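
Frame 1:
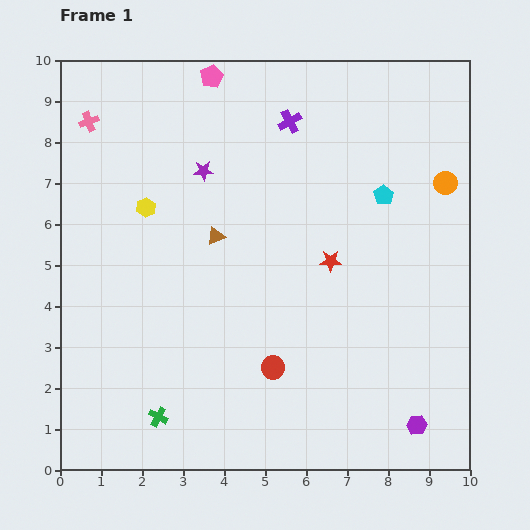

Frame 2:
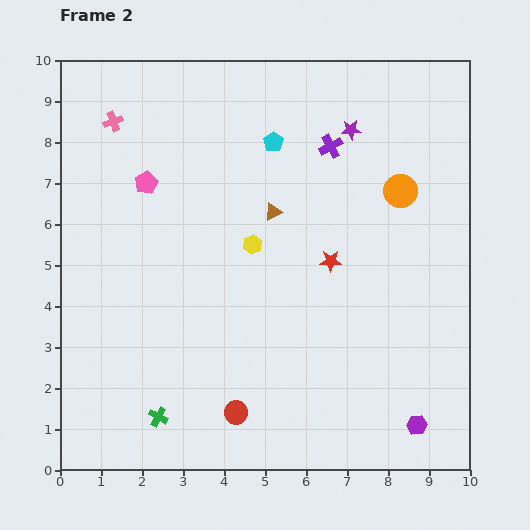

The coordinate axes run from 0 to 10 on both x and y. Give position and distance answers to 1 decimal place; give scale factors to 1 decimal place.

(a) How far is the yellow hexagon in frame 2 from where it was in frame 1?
2.8

The yellow hexagon moved from (2.1, 6.4) to (4.7, 5.5), a distance of √(2.6² + 0.9²) ≈ 2.8.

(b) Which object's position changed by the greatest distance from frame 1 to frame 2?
the purple star

(moved 3.7; next 3.1)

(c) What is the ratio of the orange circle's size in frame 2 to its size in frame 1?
1.4×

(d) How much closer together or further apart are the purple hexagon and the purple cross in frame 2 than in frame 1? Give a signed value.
-0.9

Distance in frame 1: 8.0. Distance in frame 2: 7.1.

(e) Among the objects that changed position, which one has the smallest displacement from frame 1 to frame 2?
the pink cross

(moved 0.6)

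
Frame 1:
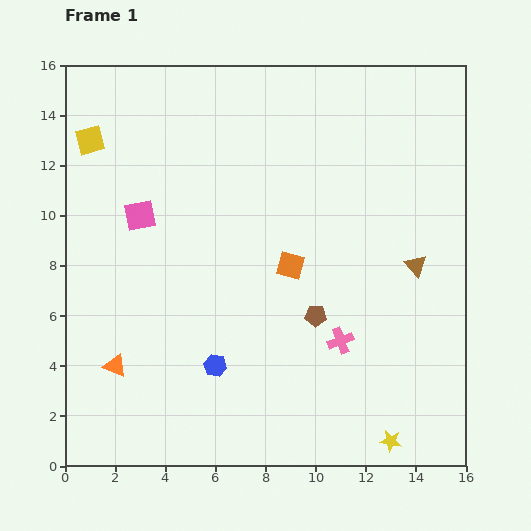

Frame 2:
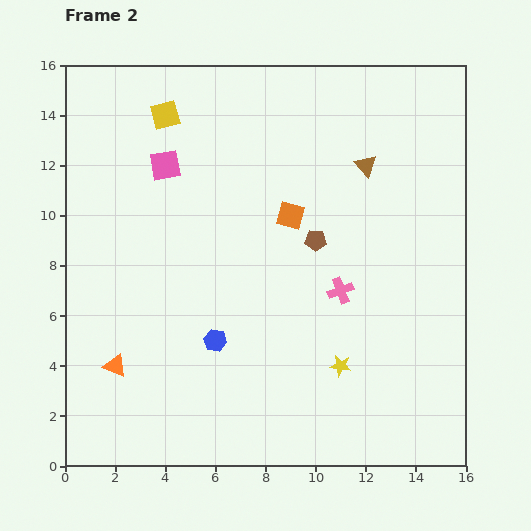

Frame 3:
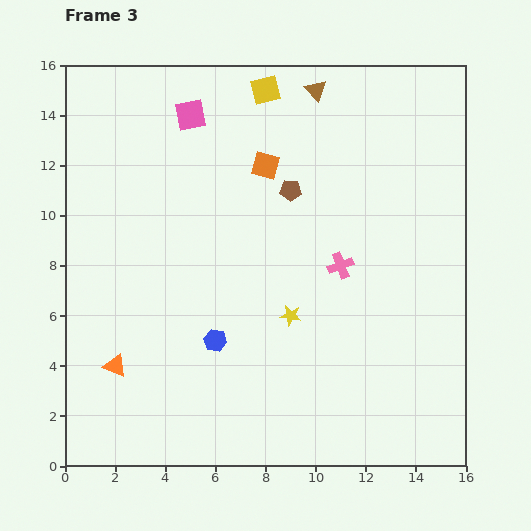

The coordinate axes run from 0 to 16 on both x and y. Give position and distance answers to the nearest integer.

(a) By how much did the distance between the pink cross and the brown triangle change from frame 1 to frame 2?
+1

Distance in frame 1: 4. Distance in frame 2: 5.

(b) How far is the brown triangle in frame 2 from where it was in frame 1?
4

The brown triangle moved from (14, 8) to (12, 12), a distance of √(2² + 4²) ≈ 4.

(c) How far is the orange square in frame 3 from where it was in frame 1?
4

The orange square moved from (9, 8) to (8, 12), a distance of √(1² + 4²) ≈ 4.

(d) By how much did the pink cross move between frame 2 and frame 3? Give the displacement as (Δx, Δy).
(0, 1)

The pink cross was at (11, 7) in frame 2 and (11, 8) in frame 3.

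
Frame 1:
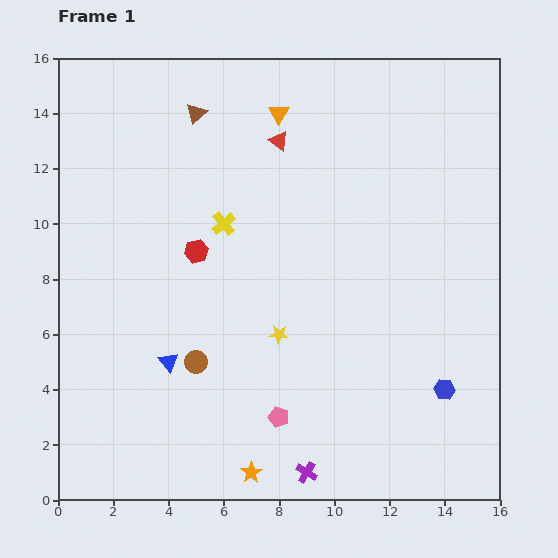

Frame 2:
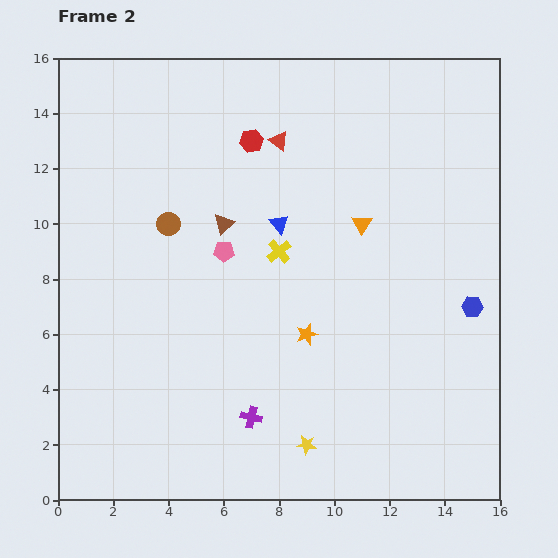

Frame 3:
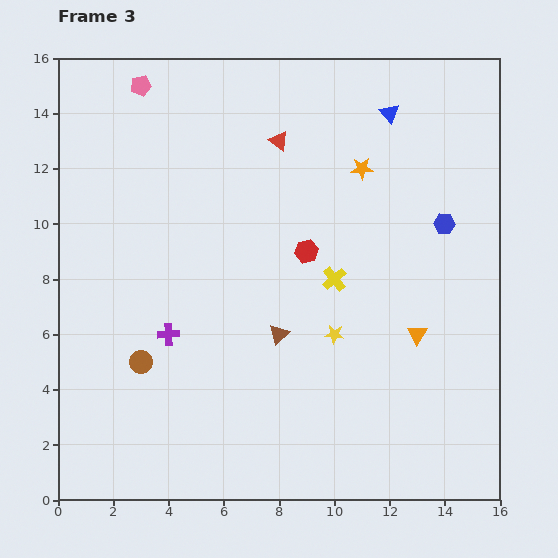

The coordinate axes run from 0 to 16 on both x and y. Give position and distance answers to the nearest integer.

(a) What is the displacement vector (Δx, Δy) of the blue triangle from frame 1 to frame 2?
(4, 5)

The blue triangle was at (4, 5) in frame 1 and (8, 10) in frame 2.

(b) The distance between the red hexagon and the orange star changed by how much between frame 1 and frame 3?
-4

Distance in frame 1: 8. Distance in frame 3: 4.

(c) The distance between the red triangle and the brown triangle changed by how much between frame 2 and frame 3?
+3

Distance in frame 2: 4. Distance in frame 3: 7.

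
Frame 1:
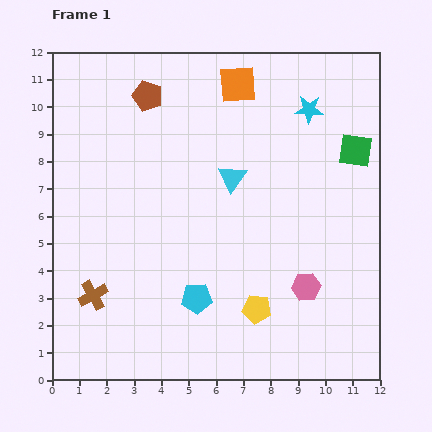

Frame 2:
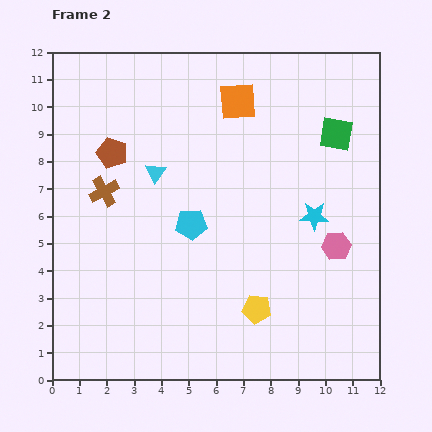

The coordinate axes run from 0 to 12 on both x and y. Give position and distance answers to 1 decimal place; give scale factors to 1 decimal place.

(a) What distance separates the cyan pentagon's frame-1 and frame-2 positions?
2.7

The cyan pentagon moved from (5.3, 3.0) to (5.1, 5.7), a distance of √(0.2² + 2.7²) ≈ 2.7.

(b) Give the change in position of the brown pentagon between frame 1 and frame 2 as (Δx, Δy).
(-1.3, -2.1)

The brown pentagon was at (3.5, 10.4) in frame 1 and (2.2, 8.3) in frame 2.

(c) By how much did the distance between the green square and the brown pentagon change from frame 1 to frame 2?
+0.3

Distance in frame 1: 7.9. Distance in frame 2: 8.2.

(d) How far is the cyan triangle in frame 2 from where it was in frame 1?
2.8

The cyan triangle moved from (6.6, 7.4) to (3.8, 7.6), a distance of √(2.8² + 0.2²) ≈ 2.8.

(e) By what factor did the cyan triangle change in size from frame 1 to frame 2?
0.7×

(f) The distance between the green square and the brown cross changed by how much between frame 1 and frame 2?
-2.2

Distance in frame 1: 11.0. Distance in frame 2: 8.8.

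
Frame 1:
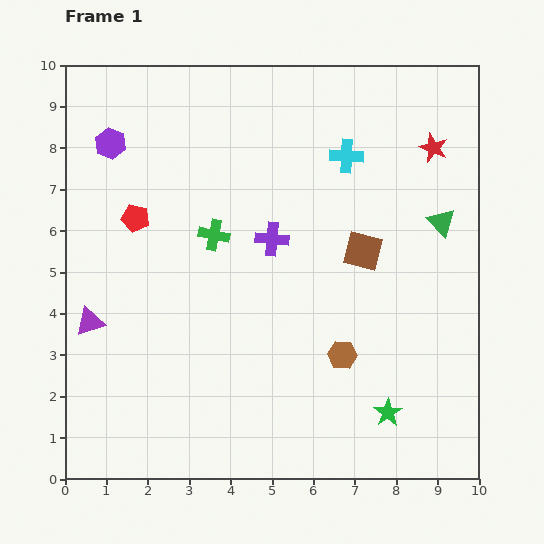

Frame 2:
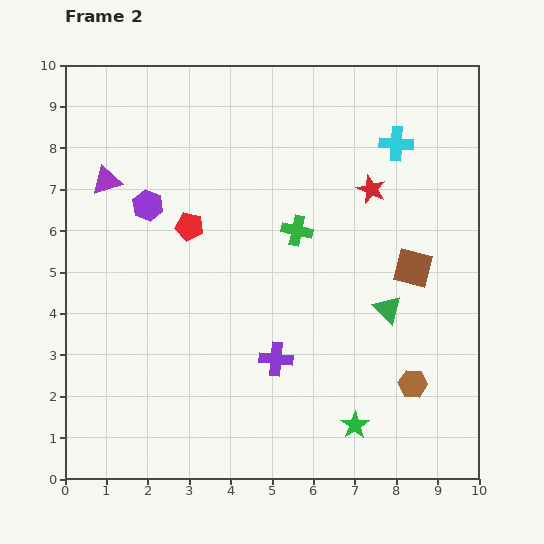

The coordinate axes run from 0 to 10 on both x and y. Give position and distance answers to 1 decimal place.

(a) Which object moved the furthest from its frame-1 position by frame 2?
the purple triangle

(moved 3.4; next 2.9)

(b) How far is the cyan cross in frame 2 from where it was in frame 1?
1.2

The cyan cross moved from (6.8, 7.8) to (8.0, 8.1), a distance of √(1.2² + 0.3²) ≈ 1.2.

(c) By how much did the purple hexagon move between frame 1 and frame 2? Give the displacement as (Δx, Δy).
(0.9, -1.5)

The purple hexagon was at (1.1, 8.1) in frame 1 and (2.0, 6.6) in frame 2.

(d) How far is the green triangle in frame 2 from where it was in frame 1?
2.5

The green triangle moved from (9.1, 6.2) to (7.8, 4.1), a distance of √(1.3² + 2.1²) ≈ 2.5.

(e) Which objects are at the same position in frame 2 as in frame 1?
none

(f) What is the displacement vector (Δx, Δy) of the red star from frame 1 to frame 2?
(-1.5, -1.0)

The red star was at (8.9, 8.0) in frame 1 and (7.4, 7.0) in frame 2.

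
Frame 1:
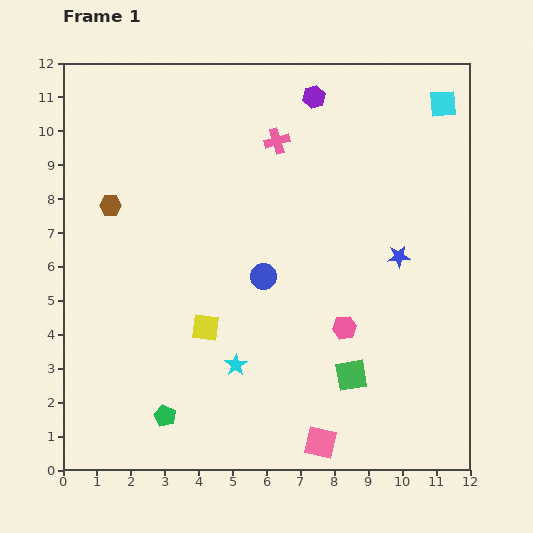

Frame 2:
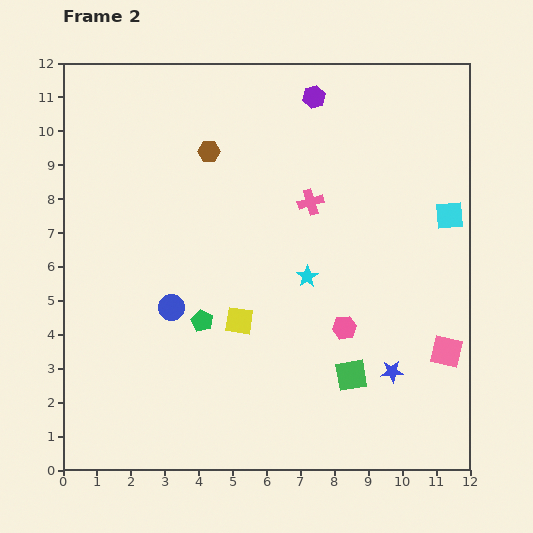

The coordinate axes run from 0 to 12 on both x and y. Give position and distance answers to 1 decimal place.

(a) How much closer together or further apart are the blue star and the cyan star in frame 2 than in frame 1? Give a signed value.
-2.0

Distance in frame 1: 5.8. Distance in frame 2: 3.8.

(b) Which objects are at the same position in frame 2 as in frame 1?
the pink hexagon, the purple hexagon, the green square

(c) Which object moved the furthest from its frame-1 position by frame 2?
the pink square

(moved 4.6; next 3.4)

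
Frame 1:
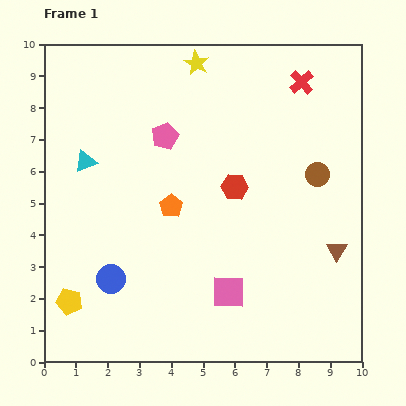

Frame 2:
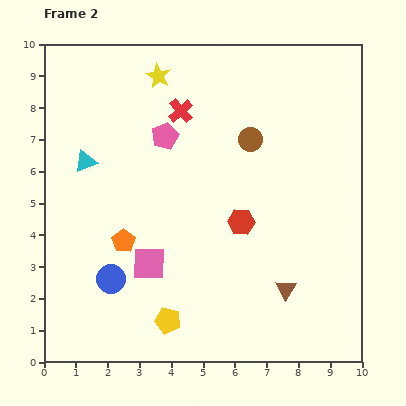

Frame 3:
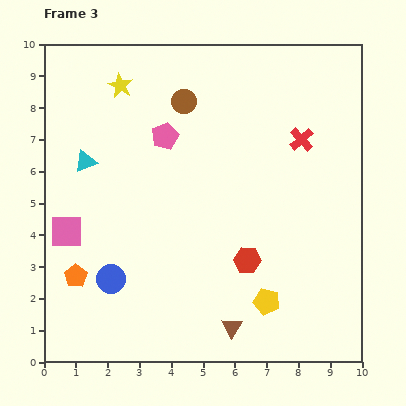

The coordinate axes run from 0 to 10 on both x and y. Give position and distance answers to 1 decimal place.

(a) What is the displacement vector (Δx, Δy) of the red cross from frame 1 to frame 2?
(-3.8, -0.9)

The red cross was at (8.1, 8.8) in frame 1 and (4.3, 7.9) in frame 2.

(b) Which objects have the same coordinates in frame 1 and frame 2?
the blue circle, the pink pentagon, the cyan triangle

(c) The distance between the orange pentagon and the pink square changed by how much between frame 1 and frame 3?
-1.8

Distance in frame 1: 3.2. Distance in frame 3: 1.4.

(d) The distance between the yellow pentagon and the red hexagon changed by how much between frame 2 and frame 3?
-2.5

Distance in frame 2: 3.9. Distance in frame 3: 1.4.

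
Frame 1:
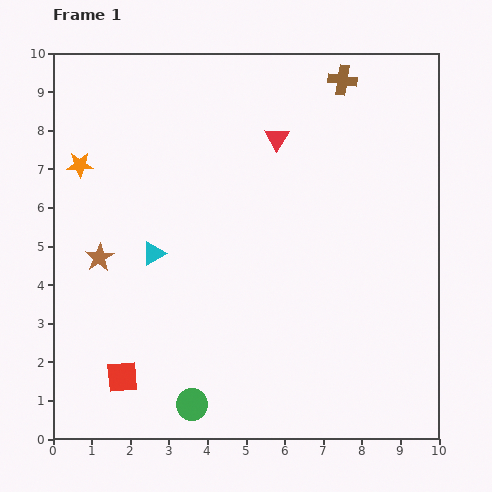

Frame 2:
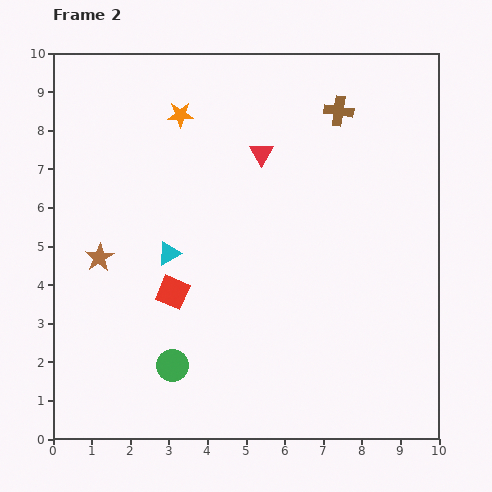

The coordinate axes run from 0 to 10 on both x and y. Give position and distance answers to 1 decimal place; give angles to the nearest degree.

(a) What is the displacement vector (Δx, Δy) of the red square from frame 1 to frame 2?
(1.3, 2.2)

The red square was at (1.8, 1.6) in frame 1 and (3.1, 3.8) in frame 2.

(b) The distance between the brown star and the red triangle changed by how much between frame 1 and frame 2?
-0.5

Distance in frame 1: 5.5. Distance in frame 2: 5.0.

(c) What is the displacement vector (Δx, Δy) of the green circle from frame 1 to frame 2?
(-0.5, 1.0)

The green circle was at (3.6, 0.9) in frame 1 and (3.1, 1.9) in frame 2.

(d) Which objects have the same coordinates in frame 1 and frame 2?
the brown star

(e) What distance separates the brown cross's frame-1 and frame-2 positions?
0.8

The brown cross moved from (7.5, 9.3) to (7.4, 8.5), a distance of √(0.1² + 0.8²) ≈ 0.8.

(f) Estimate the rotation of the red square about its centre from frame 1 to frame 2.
28° clockwise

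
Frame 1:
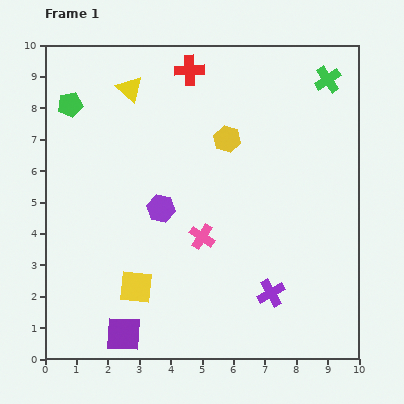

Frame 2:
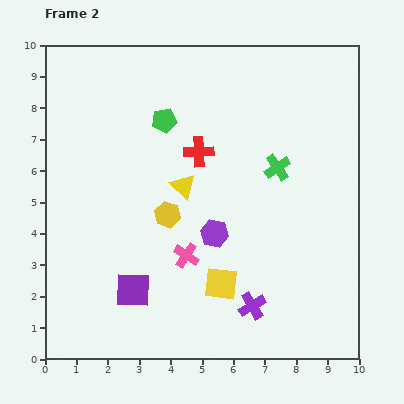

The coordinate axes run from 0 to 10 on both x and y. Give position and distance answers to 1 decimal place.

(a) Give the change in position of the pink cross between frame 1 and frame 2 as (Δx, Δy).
(-0.5, -0.6)

The pink cross was at (5.0, 3.9) in frame 1 and (4.5, 3.3) in frame 2.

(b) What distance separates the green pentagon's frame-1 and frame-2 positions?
3.0

The green pentagon moved from (0.8, 8.1) to (3.8, 7.6), a distance of √(3.0² + 0.5²) ≈ 3.0.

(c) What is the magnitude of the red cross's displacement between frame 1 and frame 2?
2.6

The red cross moved from (4.6, 9.2) to (4.9, 6.6), a distance of √(0.3² + 2.6²) ≈ 2.6.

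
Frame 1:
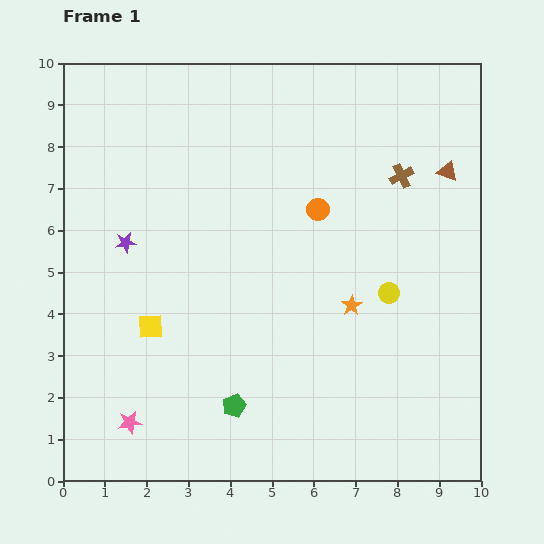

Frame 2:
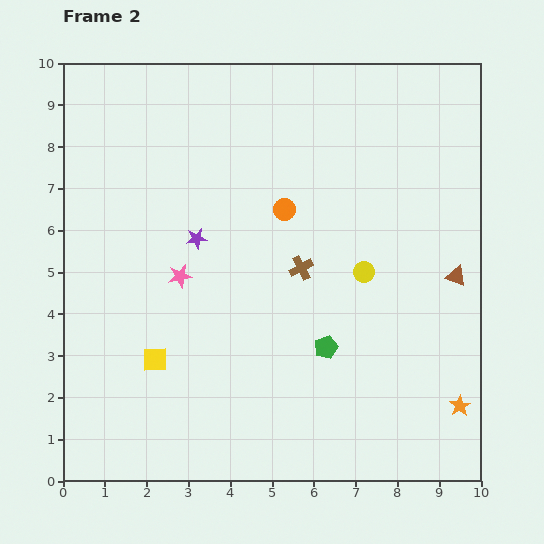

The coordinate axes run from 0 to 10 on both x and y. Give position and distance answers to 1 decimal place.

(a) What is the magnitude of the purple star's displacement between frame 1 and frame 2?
1.7

The purple star moved from (1.5, 5.7) to (3.2, 5.8), a distance of √(1.7² + 0.1²) ≈ 1.7.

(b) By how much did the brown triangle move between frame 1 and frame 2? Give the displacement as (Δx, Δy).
(0.2, -2.5)

The brown triangle was at (9.2, 7.4) in frame 1 and (9.4, 4.9) in frame 2.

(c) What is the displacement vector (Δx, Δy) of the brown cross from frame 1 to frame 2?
(-2.4, -2.2)

The brown cross was at (8.1, 7.3) in frame 1 and (5.7, 5.1) in frame 2.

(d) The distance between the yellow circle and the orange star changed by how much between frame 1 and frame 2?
+3.0

Distance in frame 1: 0.9. Distance in frame 2: 3.9.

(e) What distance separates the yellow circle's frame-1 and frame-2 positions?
0.8

The yellow circle moved from (7.8, 4.5) to (7.2, 5.0), a distance of √(0.6² + 0.5²) ≈ 0.8.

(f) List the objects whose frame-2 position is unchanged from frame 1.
none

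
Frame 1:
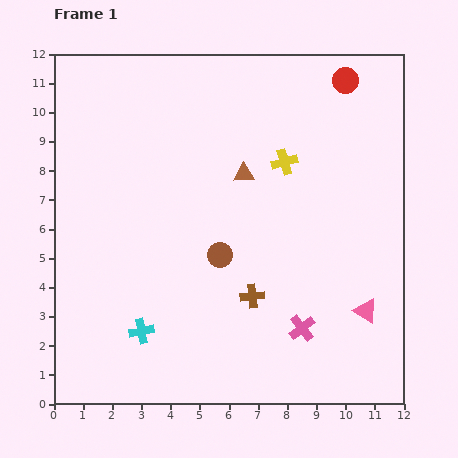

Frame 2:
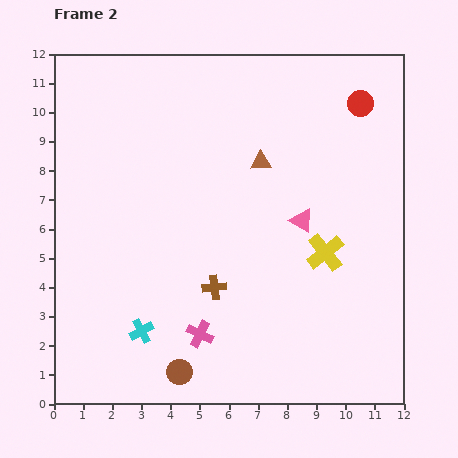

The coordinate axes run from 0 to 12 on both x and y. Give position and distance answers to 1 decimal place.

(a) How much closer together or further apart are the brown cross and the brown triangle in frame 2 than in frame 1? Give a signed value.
+0.4

Distance in frame 1: 4.2. Distance in frame 2: 4.6.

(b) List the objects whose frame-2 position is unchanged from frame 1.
the cyan cross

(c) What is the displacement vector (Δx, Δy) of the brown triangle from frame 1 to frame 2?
(0.6, 0.4)

The brown triangle was at (6.5, 7.9) in frame 1 and (7.1, 8.3) in frame 2.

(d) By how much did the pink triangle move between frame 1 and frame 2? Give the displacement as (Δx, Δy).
(-2.2, 3.1)

The pink triangle was at (10.7, 3.2) in frame 1 and (8.5, 6.3) in frame 2.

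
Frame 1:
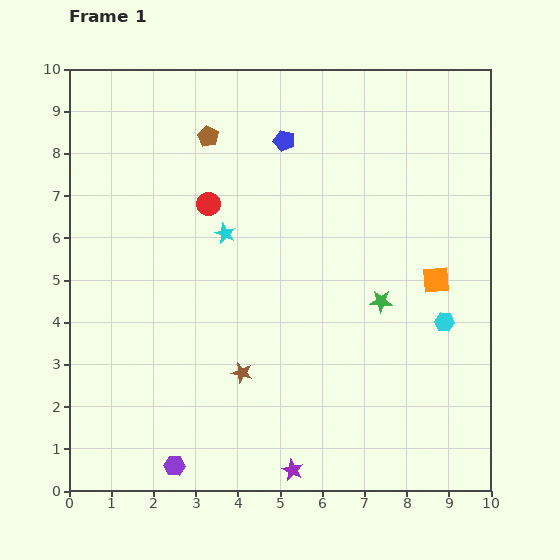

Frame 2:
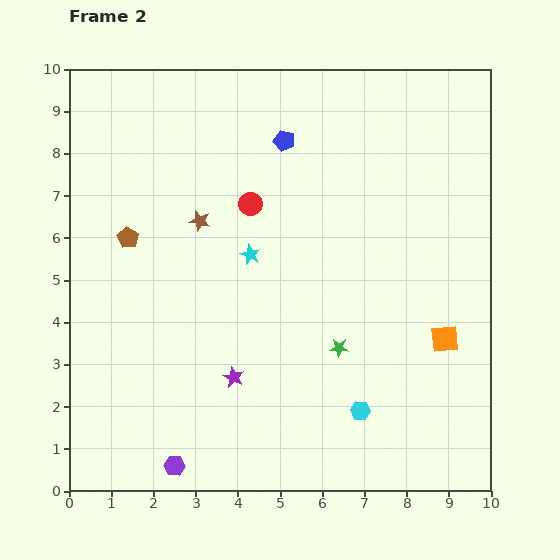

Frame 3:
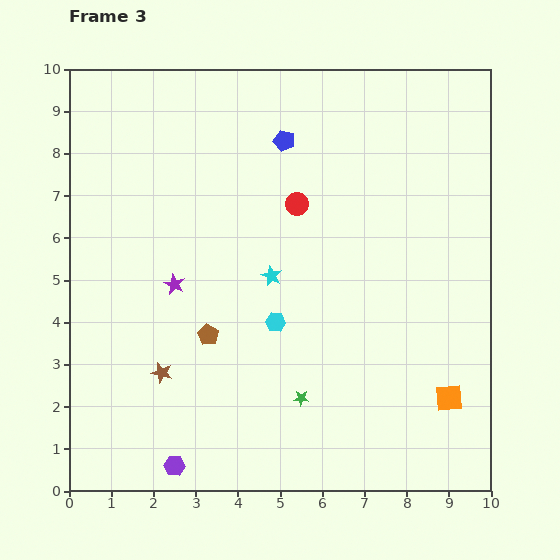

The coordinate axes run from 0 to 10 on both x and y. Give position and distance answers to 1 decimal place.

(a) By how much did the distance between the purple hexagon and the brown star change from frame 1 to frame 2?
+3.1

Distance in frame 1: 2.7. Distance in frame 2: 5.8.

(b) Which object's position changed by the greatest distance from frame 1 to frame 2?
the brown star

(moved 3.7; next 3.1)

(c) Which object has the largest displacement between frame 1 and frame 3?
the purple star

(moved 5.2; next 4.7)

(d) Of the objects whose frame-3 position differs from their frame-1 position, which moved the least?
the cyan star

(moved 1.5)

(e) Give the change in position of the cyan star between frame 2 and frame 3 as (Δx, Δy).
(0.5, -0.5)

The cyan star was at (4.3, 5.6) in frame 2 and (4.8, 5.1) in frame 3.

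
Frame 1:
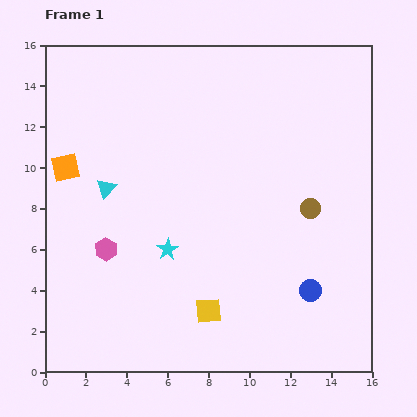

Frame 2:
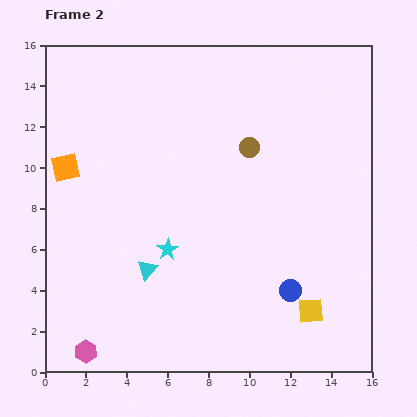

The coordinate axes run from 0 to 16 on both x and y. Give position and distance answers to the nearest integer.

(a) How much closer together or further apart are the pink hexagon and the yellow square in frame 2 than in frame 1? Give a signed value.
+5

Distance in frame 1: 6. Distance in frame 2: 11.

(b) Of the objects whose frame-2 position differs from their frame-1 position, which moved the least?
the blue circle

(moved 1)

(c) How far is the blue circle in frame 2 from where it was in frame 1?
1

The blue circle moved from (13, 4) to (12, 4), a distance of √(1² + 0²) ≈ 1.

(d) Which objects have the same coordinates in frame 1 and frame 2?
the orange square, the cyan star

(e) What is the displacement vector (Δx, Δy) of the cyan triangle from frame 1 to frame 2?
(2, -4)

The cyan triangle was at (3, 9) in frame 1 and (5, 5) in frame 2.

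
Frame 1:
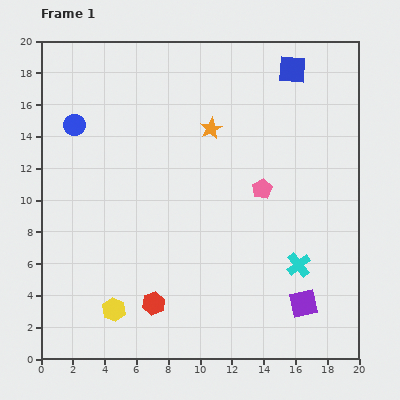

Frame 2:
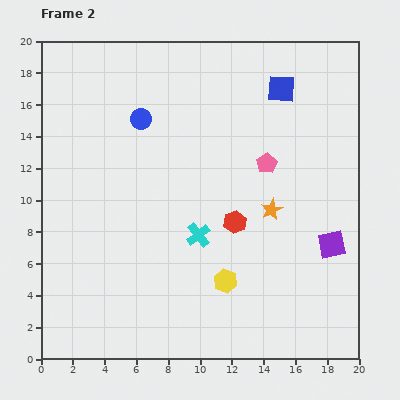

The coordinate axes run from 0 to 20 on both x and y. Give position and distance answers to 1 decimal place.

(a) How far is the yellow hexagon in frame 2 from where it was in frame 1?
7.2

The yellow hexagon moved from (4.6, 3.1) to (11.6, 4.9), a distance of √(7.0² + 1.8²) ≈ 7.2.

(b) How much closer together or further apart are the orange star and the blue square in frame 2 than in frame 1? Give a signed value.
+1.3

Distance in frame 1: 6.3. Distance in frame 2: 7.6.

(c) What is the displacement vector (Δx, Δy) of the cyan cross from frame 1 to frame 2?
(-6.3, 1.9)

The cyan cross was at (16.2, 5.9) in frame 1 and (9.9, 7.8) in frame 2.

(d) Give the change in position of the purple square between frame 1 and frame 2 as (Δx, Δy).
(1.8, 3.7)

The purple square was at (16.5, 3.5) in frame 1 and (18.3, 7.2) in frame 2.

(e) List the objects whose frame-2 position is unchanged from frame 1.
none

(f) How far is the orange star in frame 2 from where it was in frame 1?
6.4

The orange star moved from (10.7, 14.5) to (14.5, 9.4), a distance of √(3.8² + 5.1²) ≈ 6.4.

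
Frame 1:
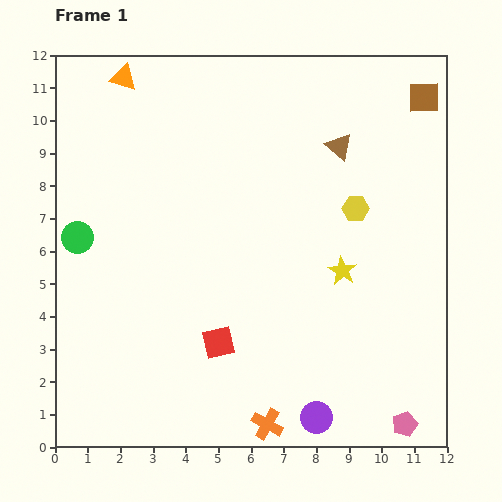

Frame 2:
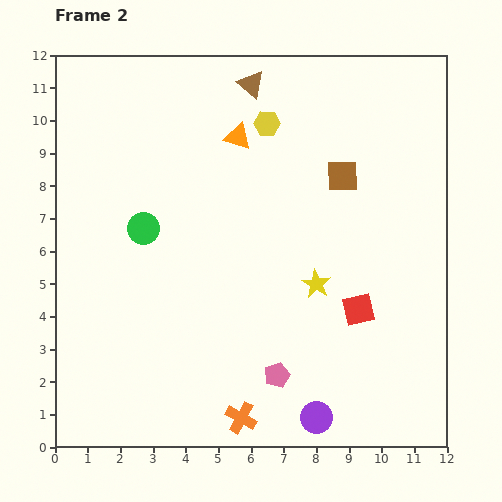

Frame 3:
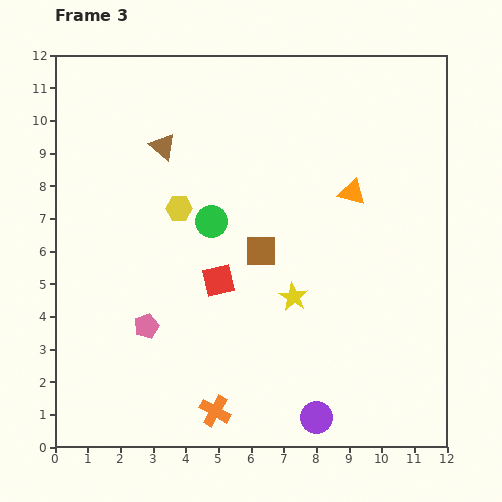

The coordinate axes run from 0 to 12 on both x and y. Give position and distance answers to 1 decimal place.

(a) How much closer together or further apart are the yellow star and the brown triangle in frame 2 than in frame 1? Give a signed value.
+2.6

Distance in frame 1: 3.8. Distance in frame 2: 6.4.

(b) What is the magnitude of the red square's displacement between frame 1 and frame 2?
4.4

The red square moved from (5.0, 3.2) to (9.3, 4.2), a distance of √(4.3² + 1.0²) ≈ 4.4.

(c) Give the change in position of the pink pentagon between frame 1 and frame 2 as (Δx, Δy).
(-3.9, 1.5)

The pink pentagon was at (10.7, 0.7) in frame 1 and (6.8, 2.2) in frame 2.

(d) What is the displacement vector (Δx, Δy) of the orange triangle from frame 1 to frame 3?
(7.0, -3.5)

The orange triangle was at (2.1, 11.3) in frame 1 and (9.1, 7.8) in frame 3.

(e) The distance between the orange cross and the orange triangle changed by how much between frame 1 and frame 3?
-3.6

Distance in frame 1: 11.5. Distance in frame 3: 7.9.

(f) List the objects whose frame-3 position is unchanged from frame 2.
the purple circle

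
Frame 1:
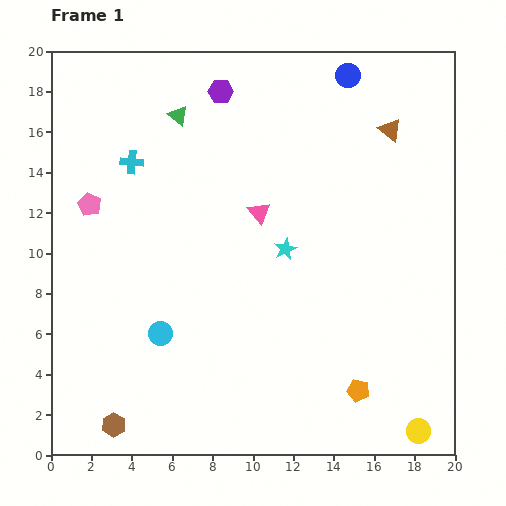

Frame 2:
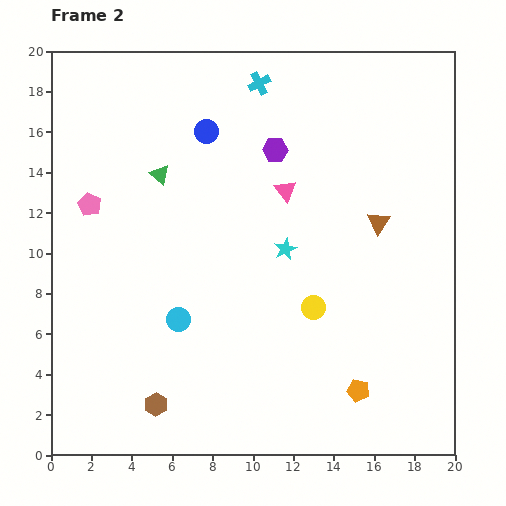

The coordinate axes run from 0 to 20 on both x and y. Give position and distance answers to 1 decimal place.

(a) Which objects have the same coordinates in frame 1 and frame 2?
the cyan star, the pink pentagon, the orange pentagon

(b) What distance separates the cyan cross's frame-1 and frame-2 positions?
7.4

The cyan cross moved from (4.0, 14.5) to (10.3, 18.4), a distance of √(6.3² + 3.9²) ≈ 7.4.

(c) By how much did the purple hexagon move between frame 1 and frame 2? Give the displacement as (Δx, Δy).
(2.7, -2.9)

The purple hexagon was at (8.4, 18.0) in frame 1 and (11.1, 15.1) in frame 2.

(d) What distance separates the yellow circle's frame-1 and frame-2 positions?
8.0

The yellow circle moved from (18.2, 1.2) to (13.0, 7.3), a distance of √(5.2² + 6.1²) ≈ 8.0.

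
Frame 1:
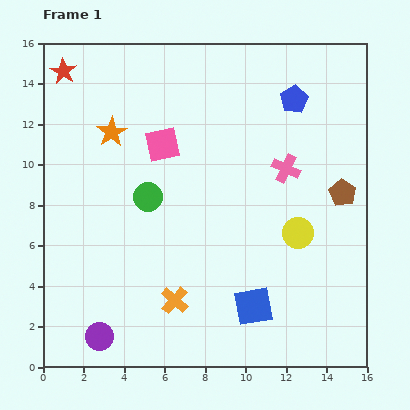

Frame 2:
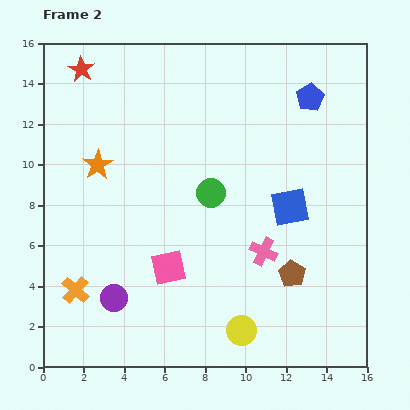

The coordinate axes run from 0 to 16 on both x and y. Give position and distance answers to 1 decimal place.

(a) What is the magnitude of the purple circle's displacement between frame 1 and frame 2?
2.0

The purple circle moved from (2.8, 1.5) to (3.5, 3.4), a distance of √(0.7² + 1.9²) ≈ 2.0.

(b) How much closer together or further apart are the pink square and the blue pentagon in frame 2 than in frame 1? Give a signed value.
+4.0

Distance in frame 1: 6.9. Distance in frame 2: 10.9.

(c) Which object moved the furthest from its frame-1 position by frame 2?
the pink square

(moved 6.1; next 5.6)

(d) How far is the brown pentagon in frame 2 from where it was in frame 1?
4.7

The brown pentagon moved from (14.8, 8.6) to (12.3, 4.6), a distance of √(2.5² + 4.0²) ≈ 4.7.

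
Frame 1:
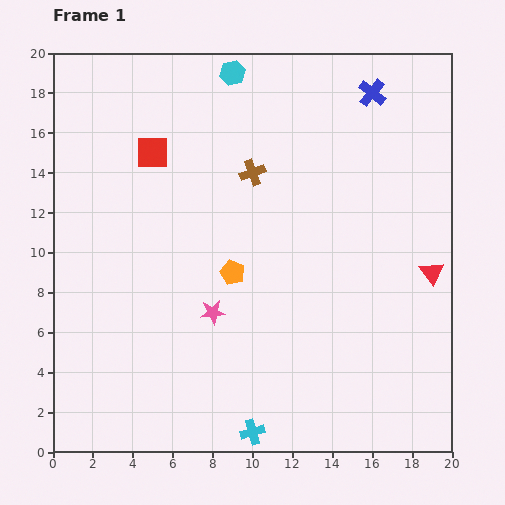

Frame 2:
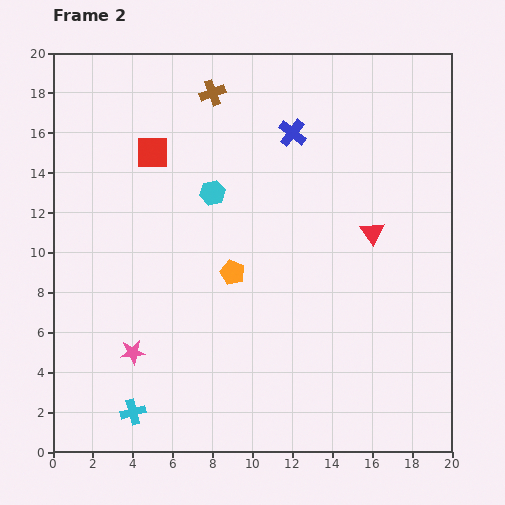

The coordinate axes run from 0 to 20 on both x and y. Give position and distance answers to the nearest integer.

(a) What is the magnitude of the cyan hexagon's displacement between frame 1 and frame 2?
6

The cyan hexagon moved from (9, 19) to (8, 13), a distance of √(1² + 6²) ≈ 6.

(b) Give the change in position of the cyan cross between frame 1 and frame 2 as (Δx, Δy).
(-6, 1)

The cyan cross was at (10, 1) in frame 1 and (4, 2) in frame 2.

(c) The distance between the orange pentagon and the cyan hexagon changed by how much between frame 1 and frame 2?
-6

Distance in frame 1: 10. Distance in frame 2: 4.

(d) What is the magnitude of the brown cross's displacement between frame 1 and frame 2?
4

The brown cross moved from (10, 14) to (8, 18), a distance of √(2² + 4²) ≈ 4.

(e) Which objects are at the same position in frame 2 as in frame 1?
the orange pentagon, the red square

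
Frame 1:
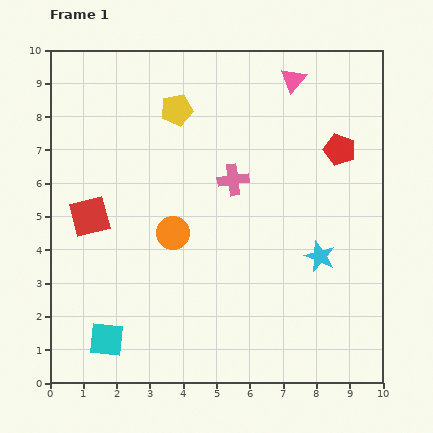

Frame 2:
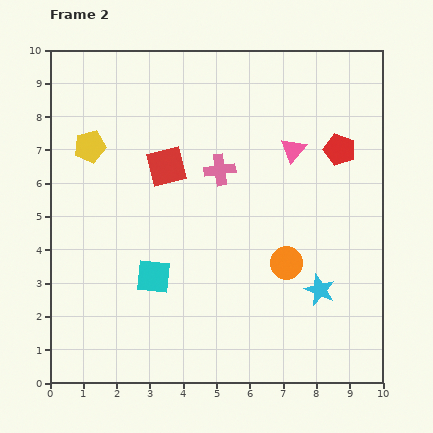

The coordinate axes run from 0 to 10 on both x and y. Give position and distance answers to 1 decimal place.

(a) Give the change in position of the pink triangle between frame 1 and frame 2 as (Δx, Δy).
(0.0, -2.1)

The pink triangle was at (7.3, 9.1) in frame 1 and (7.3, 7.0) in frame 2.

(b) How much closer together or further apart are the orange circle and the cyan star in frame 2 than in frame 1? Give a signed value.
-3.2

Distance in frame 1: 4.5. Distance in frame 2: 1.3.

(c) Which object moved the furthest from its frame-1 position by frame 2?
the orange circle

(moved 3.5; next 2.8)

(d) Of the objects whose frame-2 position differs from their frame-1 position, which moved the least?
the pink cross

(moved 0.5)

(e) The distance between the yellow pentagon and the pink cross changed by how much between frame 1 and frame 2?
+1.3

Distance in frame 1: 2.7. Distance in frame 2: 4.0.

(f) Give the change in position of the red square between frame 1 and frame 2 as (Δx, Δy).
(2.3, 1.5)

The red square was at (1.2, 5.0) in frame 1 and (3.5, 6.5) in frame 2.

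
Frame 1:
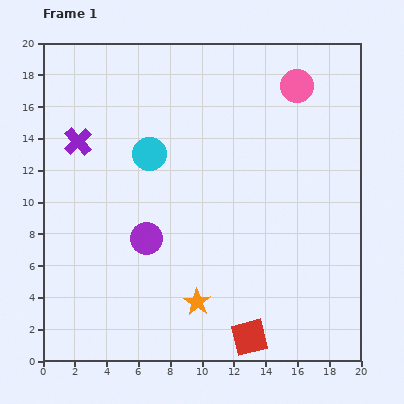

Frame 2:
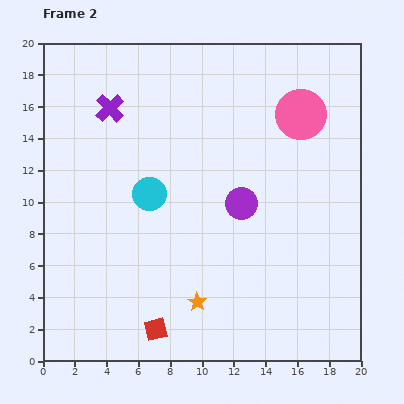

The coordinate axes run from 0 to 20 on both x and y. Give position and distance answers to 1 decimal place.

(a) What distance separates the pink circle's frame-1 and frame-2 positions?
1.8

The pink circle moved from (16.0, 17.3) to (16.2, 15.5), a distance of √(0.2² + 1.8²) ≈ 1.8.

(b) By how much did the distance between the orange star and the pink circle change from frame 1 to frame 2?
-1.5

Distance in frame 1: 15.0. Distance in frame 2: 13.5.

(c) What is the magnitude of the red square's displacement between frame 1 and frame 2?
5.9

The red square moved from (13.0, 1.5) to (7.1, 2.0), a distance of √(5.9² + 0.5²) ≈ 5.9.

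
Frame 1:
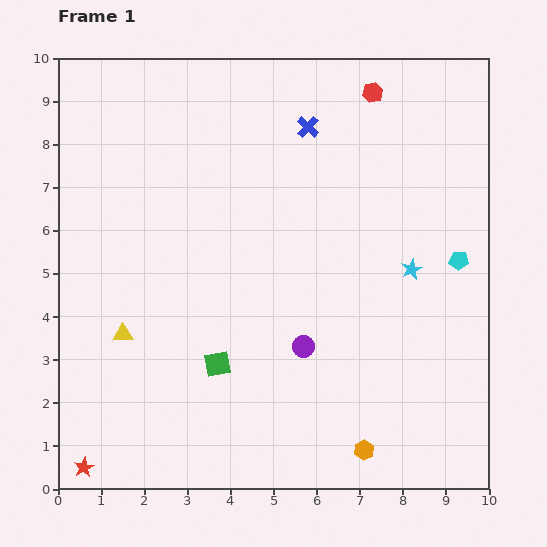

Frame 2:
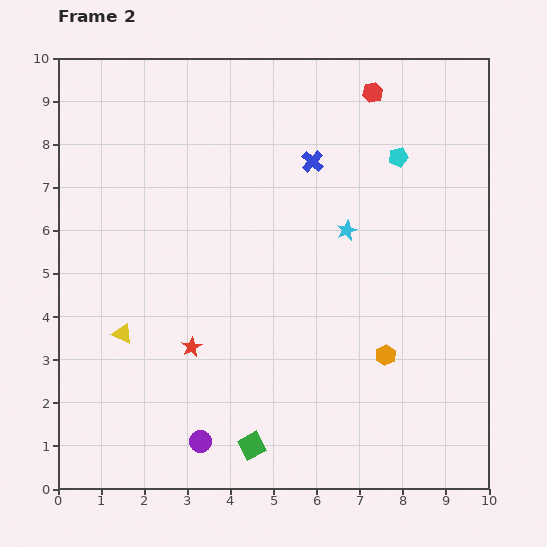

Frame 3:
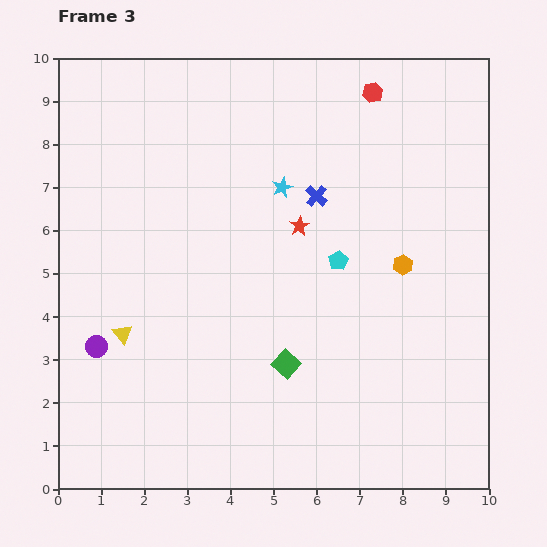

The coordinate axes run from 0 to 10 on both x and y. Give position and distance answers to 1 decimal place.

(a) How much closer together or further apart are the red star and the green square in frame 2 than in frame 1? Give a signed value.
-1.2

Distance in frame 1: 3.9. Distance in frame 2: 2.7.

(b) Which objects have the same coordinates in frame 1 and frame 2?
the red hexagon, the yellow triangle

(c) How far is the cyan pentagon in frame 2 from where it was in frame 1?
2.8

The cyan pentagon moved from (9.3, 5.3) to (7.9, 7.7), a distance of √(1.4² + 2.4²) ≈ 2.8.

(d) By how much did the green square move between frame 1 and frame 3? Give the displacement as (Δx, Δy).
(1.6, 0.0)

The green square was at (3.7, 2.9) in frame 1 and (5.3, 2.9) in frame 3.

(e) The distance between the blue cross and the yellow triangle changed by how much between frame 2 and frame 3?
-0.4

Distance in frame 2: 5.9. Distance in frame 3: 5.5.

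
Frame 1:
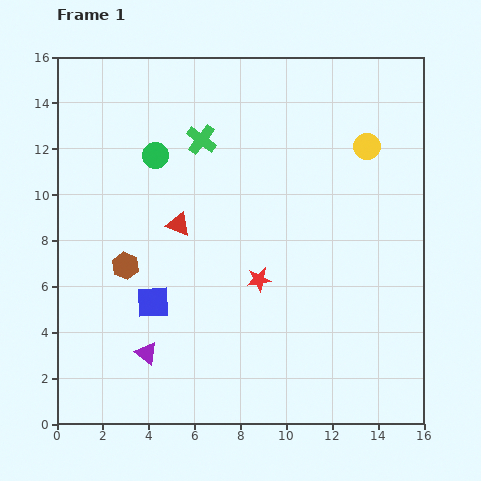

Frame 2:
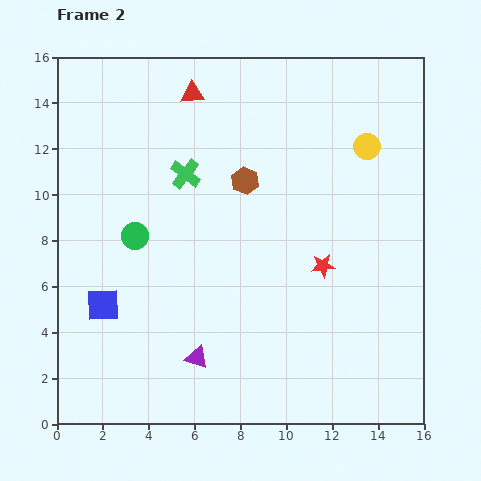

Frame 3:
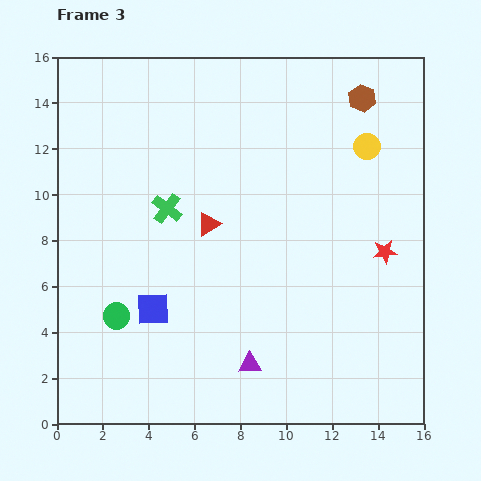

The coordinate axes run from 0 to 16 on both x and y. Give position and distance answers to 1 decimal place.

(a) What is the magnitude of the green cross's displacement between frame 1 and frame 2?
1.7

The green cross moved from (6.3, 12.4) to (5.6, 10.9), a distance of √(0.7² + 1.5²) ≈ 1.7.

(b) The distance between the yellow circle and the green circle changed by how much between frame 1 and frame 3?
+4.0

Distance in frame 1: 9.2. Distance in frame 3: 13.2.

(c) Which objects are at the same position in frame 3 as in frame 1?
the yellow circle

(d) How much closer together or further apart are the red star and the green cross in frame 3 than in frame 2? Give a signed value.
+2.5

Distance in frame 2: 7.2. Distance in frame 3: 9.7.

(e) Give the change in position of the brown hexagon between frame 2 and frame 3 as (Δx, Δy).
(5.1, 3.6)

The brown hexagon was at (8.2, 10.6) in frame 2 and (13.3, 14.2) in frame 3.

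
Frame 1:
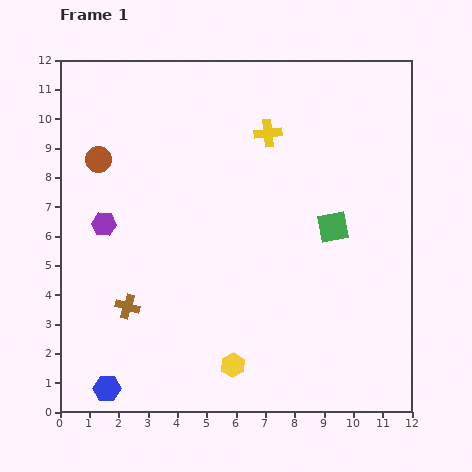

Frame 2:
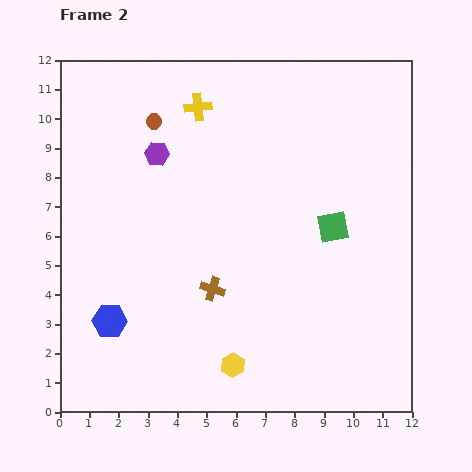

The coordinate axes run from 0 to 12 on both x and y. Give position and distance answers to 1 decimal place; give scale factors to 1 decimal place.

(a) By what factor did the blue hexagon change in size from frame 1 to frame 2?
1.3×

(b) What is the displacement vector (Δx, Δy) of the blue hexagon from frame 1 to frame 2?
(0.1, 2.3)

The blue hexagon was at (1.6, 0.8) in frame 1 and (1.7, 3.1) in frame 2.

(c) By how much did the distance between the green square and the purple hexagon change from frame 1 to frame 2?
-1.3

Distance in frame 1: 7.8. Distance in frame 2: 6.5.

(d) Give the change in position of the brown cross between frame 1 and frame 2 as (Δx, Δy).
(2.9, 0.6)

The brown cross was at (2.3, 3.6) in frame 1 and (5.2, 4.2) in frame 2.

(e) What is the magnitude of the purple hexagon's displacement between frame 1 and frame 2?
3.0

The purple hexagon moved from (1.5, 6.4) to (3.3, 8.8), a distance of √(1.8² + 2.4²) ≈ 3.0.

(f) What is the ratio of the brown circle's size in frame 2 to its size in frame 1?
0.6×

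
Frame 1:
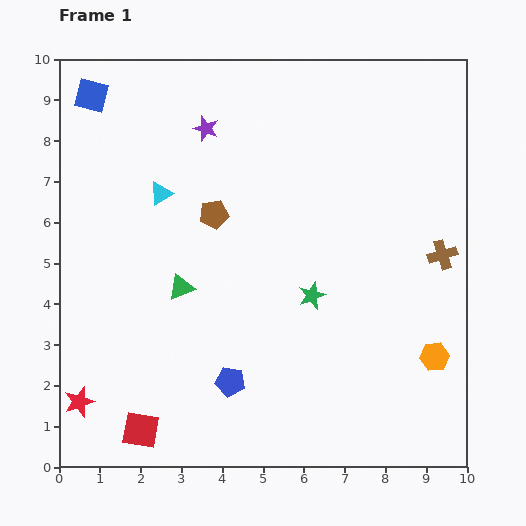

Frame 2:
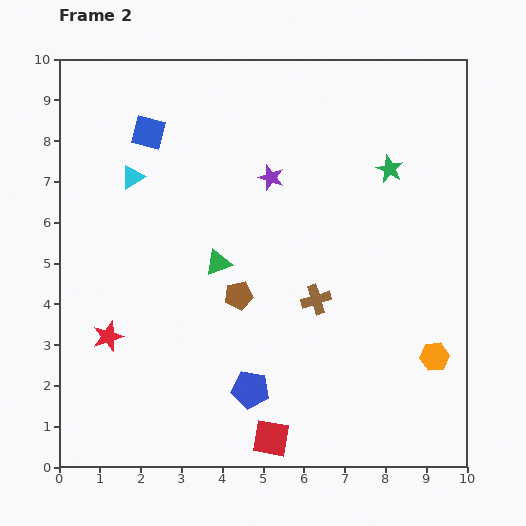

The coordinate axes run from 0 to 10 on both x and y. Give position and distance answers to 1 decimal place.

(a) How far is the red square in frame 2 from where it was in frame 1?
3.2

The red square moved from (2.0, 0.9) to (5.2, 0.7), a distance of √(3.2² + 0.2²) ≈ 3.2.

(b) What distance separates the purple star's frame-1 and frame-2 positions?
2.0

The purple star moved from (3.6, 8.3) to (5.2, 7.1), a distance of √(1.6² + 1.2²) ≈ 2.0.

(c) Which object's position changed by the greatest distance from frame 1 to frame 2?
the green star

(moved 3.6; next 3.3)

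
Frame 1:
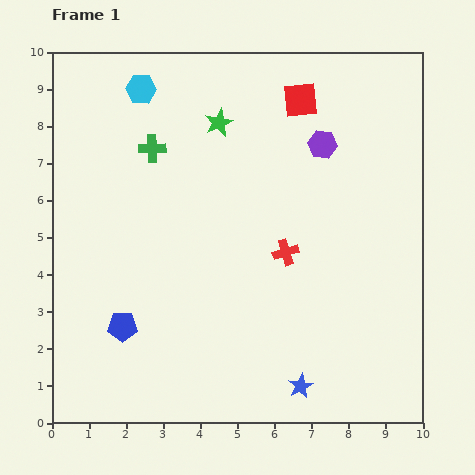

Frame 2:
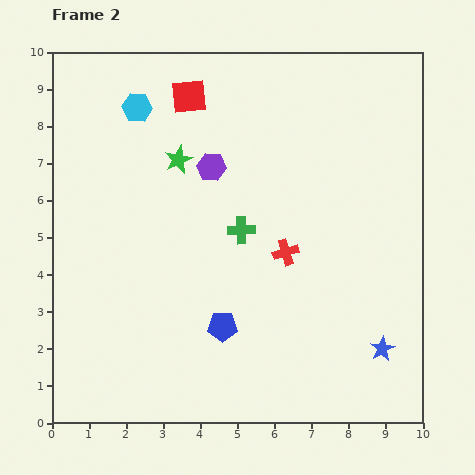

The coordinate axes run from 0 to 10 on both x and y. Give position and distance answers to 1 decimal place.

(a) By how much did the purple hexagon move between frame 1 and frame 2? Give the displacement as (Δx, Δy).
(-3.0, -0.6)

The purple hexagon was at (7.3, 7.5) in frame 1 and (4.3, 6.9) in frame 2.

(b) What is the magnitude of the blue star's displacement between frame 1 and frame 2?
2.4

The blue star moved from (6.7, 1.0) to (8.9, 2.0), a distance of √(2.2² + 1.0²) ≈ 2.4.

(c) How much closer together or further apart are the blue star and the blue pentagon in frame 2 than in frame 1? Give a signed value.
-0.8

Distance in frame 1: 5.1. Distance in frame 2: 4.3.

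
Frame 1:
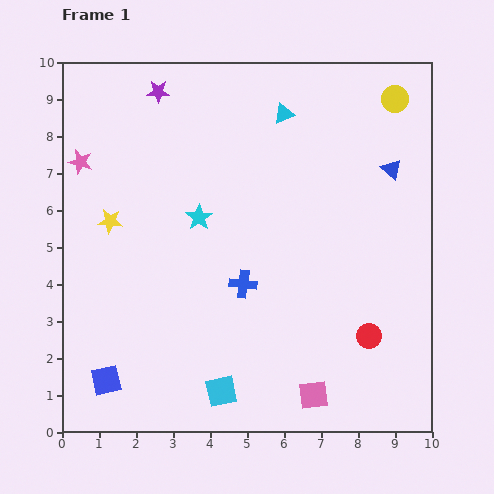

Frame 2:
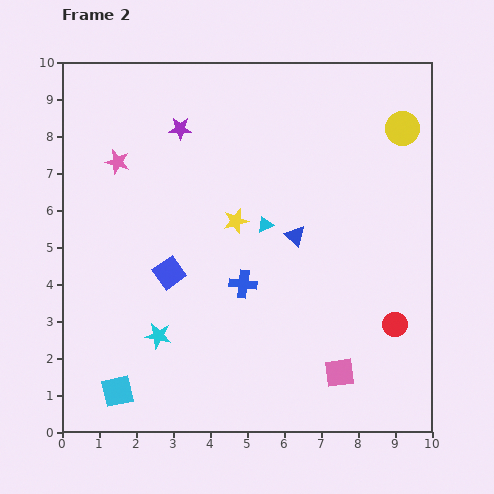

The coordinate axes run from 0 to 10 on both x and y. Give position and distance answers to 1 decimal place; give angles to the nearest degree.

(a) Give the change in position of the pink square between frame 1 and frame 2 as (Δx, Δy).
(0.7, 0.6)

The pink square was at (6.8, 1.0) in frame 1 and (7.5, 1.6) in frame 2.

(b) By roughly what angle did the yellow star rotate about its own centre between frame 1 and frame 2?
19° counter-clockwise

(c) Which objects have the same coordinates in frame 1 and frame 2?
the blue cross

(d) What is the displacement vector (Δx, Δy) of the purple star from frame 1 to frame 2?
(0.6, -1.0)

The purple star was at (2.6, 9.2) in frame 1 and (3.2, 8.2) in frame 2.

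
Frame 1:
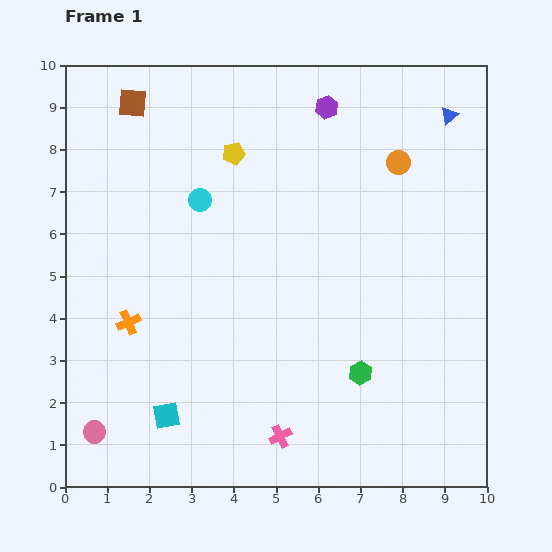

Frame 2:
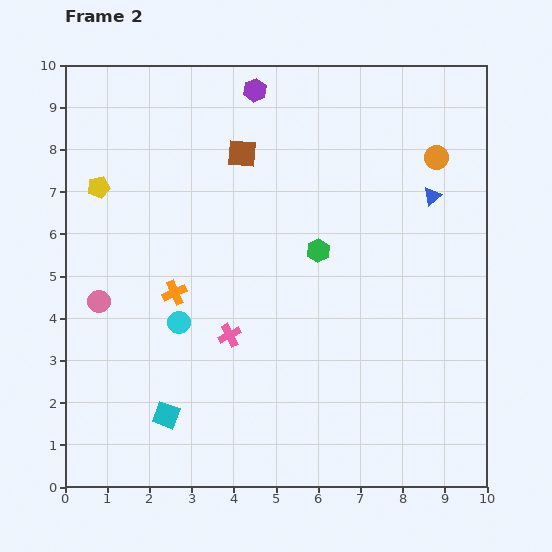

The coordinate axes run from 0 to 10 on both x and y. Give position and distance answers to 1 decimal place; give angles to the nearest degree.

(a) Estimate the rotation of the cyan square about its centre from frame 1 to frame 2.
30° clockwise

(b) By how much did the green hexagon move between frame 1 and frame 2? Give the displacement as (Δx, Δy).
(-1.0, 2.9)

The green hexagon was at (7.0, 2.7) in frame 1 and (6.0, 5.6) in frame 2.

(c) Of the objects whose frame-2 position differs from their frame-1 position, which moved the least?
the orange circle

(moved 0.9)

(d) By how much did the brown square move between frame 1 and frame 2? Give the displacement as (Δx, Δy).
(2.6, -1.2)

The brown square was at (1.6, 9.1) in frame 1 and (4.2, 7.9) in frame 2.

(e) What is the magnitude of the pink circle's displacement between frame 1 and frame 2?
3.1

The pink circle moved from (0.7, 1.3) to (0.8, 4.4), a distance of √(0.1² + 3.1²) ≈ 3.1.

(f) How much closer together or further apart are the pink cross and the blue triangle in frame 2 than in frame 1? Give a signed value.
-2.8

Distance in frame 1: 8.6. Distance in frame 2: 5.8.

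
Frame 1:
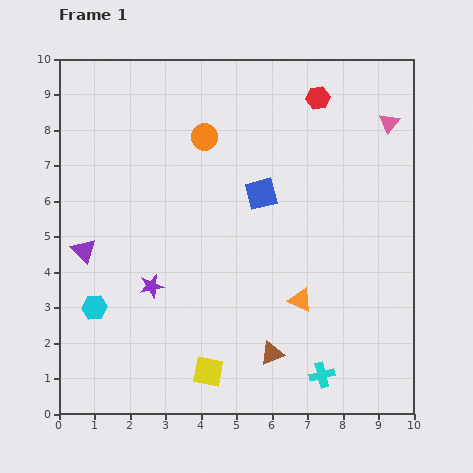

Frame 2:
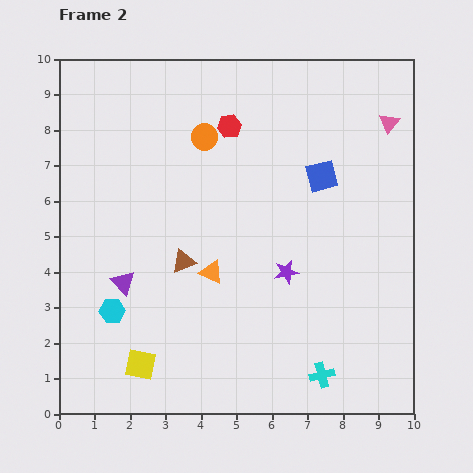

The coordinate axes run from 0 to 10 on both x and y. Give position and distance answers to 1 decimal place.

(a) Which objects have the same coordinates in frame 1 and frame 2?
the pink triangle, the cyan cross, the orange circle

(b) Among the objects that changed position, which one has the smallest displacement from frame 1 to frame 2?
the cyan hexagon

(moved 0.5)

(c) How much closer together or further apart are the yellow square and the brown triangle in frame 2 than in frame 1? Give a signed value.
+1.2

Distance in frame 1: 1.9. Distance in frame 2: 3.1.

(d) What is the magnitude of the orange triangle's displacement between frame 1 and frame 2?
2.6

The orange triangle moved from (6.8, 3.2) to (4.3, 4.0), a distance of √(2.5² + 0.8²) ≈ 2.6.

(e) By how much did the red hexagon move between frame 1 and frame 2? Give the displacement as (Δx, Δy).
(-2.5, -0.8)

The red hexagon was at (7.3, 8.9) in frame 1 and (4.8, 8.1) in frame 2.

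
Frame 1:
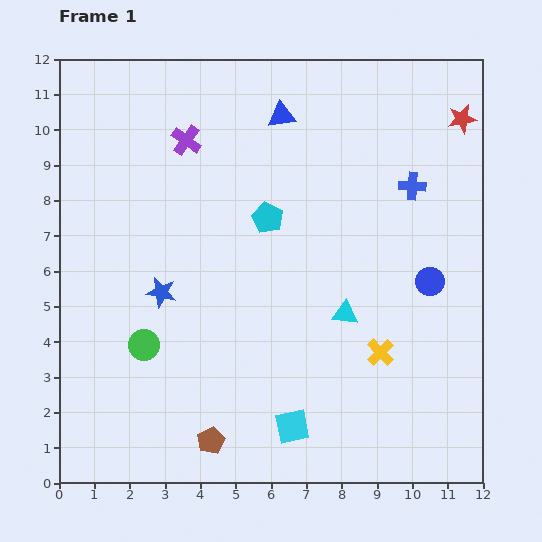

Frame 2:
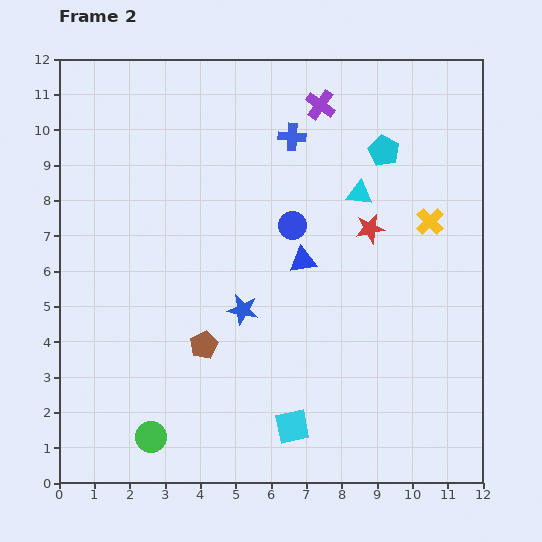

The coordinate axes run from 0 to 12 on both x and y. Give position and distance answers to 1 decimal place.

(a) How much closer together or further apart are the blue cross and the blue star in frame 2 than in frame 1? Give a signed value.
-2.6

Distance in frame 1: 7.7. Distance in frame 2: 5.1.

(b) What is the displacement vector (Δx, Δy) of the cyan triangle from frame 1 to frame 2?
(0.4, 3.4)

The cyan triangle was at (8.1, 4.8) in frame 1 and (8.5, 8.2) in frame 2.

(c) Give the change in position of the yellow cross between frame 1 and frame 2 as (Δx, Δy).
(1.4, 3.7)

The yellow cross was at (9.1, 3.7) in frame 1 and (10.5, 7.4) in frame 2.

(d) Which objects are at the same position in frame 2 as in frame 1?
the cyan square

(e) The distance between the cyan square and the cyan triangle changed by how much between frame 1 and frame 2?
+3.4

Distance in frame 1: 3.5. Distance in frame 2: 6.9.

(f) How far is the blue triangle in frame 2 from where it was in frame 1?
4.1

The blue triangle moved from (6.3, 10.4) to (6.9, 6.3), a distance of √(0.6² + 4.1²) ≈ 4.1.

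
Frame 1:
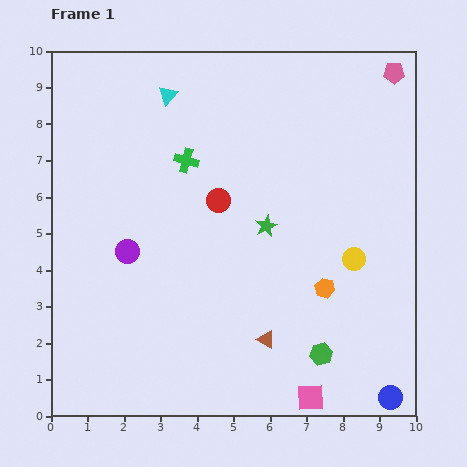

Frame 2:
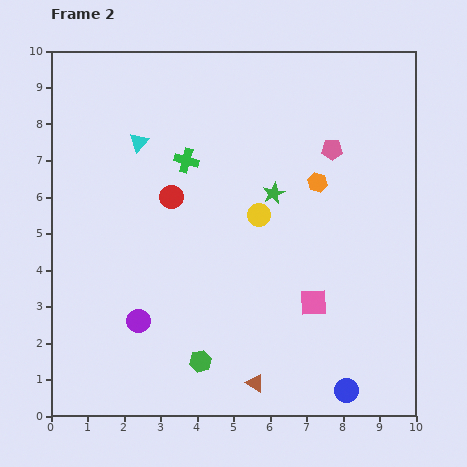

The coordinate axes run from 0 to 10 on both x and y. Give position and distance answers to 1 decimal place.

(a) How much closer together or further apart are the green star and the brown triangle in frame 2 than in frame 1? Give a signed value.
+2.1

Distance in frame 1: 3.1. Distance in frame 2: 5.2.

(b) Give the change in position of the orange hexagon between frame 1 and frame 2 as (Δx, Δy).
(-0.2, 2.9)

The orange hexagon was at (7.5, 3.5) in frame 1 and (7.3, 6.4) in frame 2.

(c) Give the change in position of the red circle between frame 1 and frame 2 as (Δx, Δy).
(-1.3, 0.1)

The red circle was at (4.6, 5.9) in frame 1 and (3.3, 6.0) in frame 2.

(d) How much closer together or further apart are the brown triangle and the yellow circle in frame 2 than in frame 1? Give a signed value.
+1.3

Distance in frame 1: 3.3. Distance in frame 2: 4.6.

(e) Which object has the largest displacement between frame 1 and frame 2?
the green hexagon

(moved 3.3; next 2.9)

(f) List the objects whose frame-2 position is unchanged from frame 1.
the green cross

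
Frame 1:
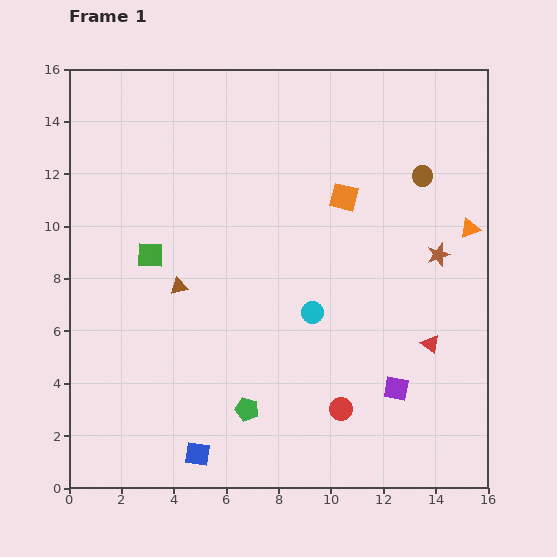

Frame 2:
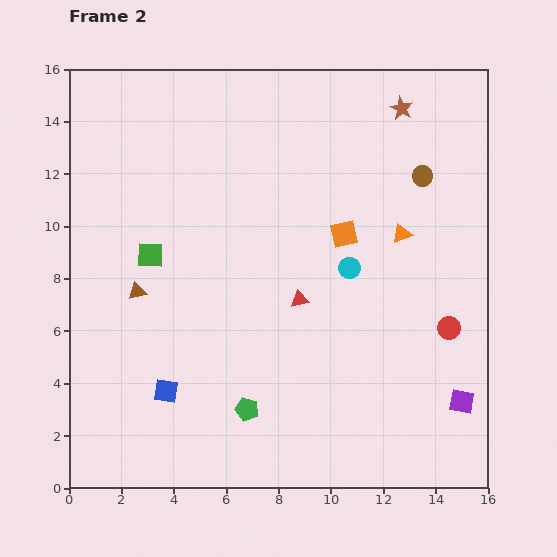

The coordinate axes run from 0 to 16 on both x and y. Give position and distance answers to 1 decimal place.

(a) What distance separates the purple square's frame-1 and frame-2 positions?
2.5

The purple square moved from (12.5, 3.8) to (15.0, 3.3), a distance of √(2.5² + 0.5²) ≈ 2.5.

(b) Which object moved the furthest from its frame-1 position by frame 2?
the brown star

(moved 5.8; next 5.3)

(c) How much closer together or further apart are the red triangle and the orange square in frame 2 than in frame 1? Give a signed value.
-3.5

Distance in frame 1: 6.5. Distance in frame 2: 3.0.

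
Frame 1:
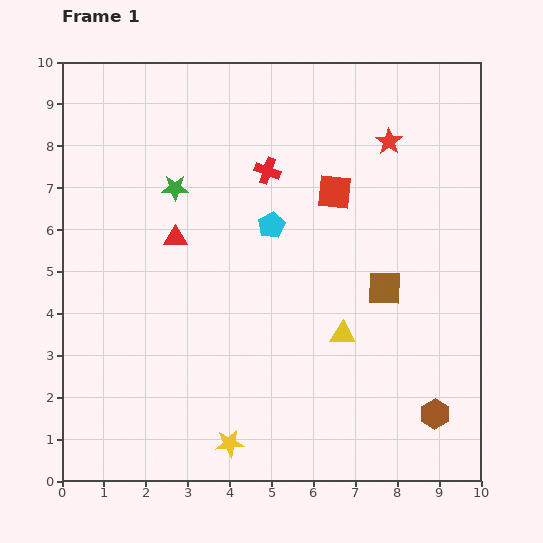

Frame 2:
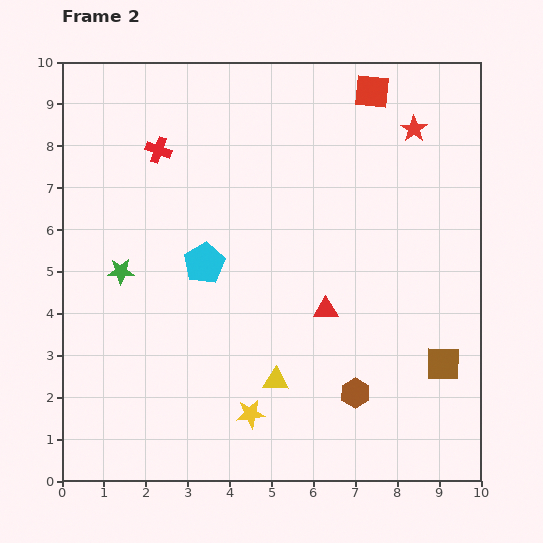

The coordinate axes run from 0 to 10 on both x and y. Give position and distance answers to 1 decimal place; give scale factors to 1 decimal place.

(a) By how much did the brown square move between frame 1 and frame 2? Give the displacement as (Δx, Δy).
(1.4, -1.8)

The brown square was at (7.7, 4.6) in frame 1 and (9.1, 2.8) in frame 2.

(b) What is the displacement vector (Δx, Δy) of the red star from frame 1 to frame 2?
(0.6, 0.3)

The red star was at (7.8, 8.1) in frame 1 and (8.4, 8.4) in frame 2.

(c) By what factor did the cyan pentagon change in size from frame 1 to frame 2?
1.5×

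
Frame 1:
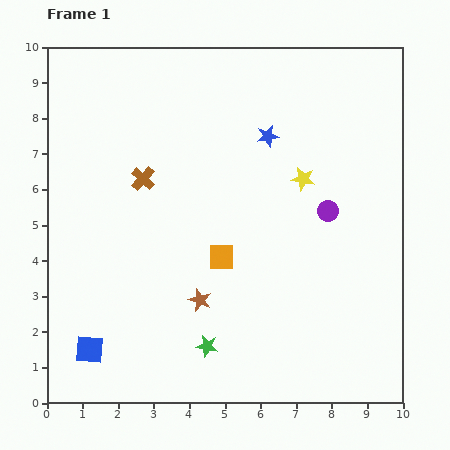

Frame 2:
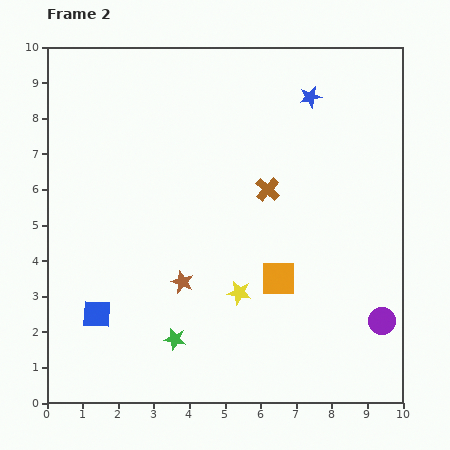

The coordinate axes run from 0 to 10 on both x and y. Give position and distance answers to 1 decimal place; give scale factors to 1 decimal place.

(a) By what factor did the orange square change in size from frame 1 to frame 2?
1.3×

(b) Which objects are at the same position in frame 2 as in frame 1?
none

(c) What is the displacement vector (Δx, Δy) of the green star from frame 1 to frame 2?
(-0.9, 0.2)

The green star was at (4.5, 1.6) in frame 1 and (3.6, 1.8) in frame 2.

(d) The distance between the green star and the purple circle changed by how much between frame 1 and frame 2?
+0.7

Distance in frame 1: 5.1. Distance in frame 2: 5.8.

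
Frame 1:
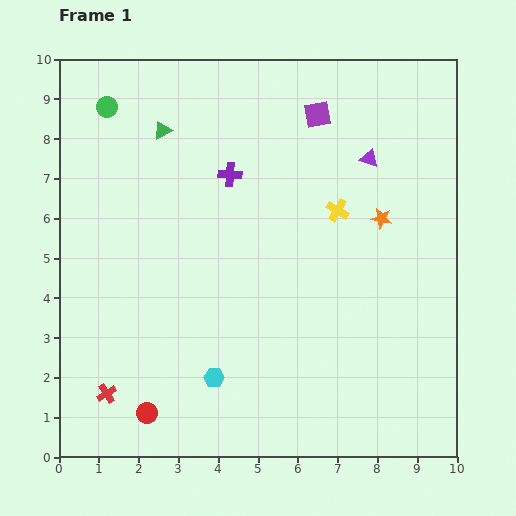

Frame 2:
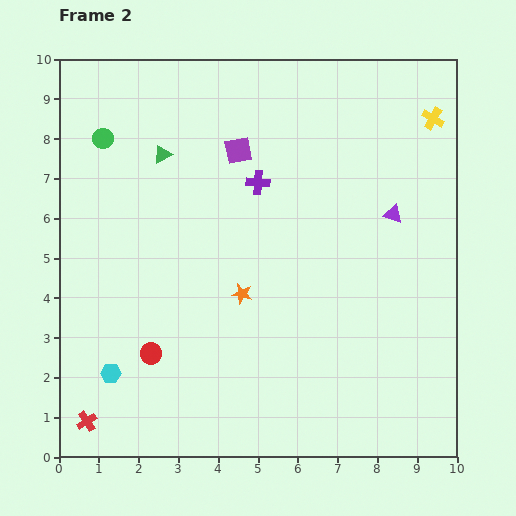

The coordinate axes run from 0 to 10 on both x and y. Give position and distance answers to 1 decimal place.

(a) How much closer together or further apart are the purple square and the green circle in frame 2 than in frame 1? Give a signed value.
-1.9

Distance in frame 1: 5.3. Distance in frame 2: 3.4.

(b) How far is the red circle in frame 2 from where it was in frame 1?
1.5

The red circle moved from (2.2, 1.1) to (2.3, 2.6), a distance of √(0.1² + 1.5²) ≈ 1.5.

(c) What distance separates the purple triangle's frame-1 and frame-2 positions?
1.5

The purple triangle moved from (7.8, 7.5) to (8.4, 6.1), a distance of √(0.6² + 1.4²) ≈ 1.5.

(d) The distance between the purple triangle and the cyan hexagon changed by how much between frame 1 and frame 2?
+1.4

Distance in frame 1: 6.7. Distance in frame 2: 8.1.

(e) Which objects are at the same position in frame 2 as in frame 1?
none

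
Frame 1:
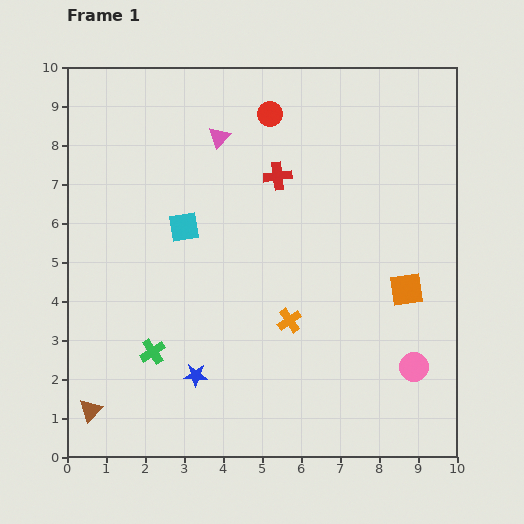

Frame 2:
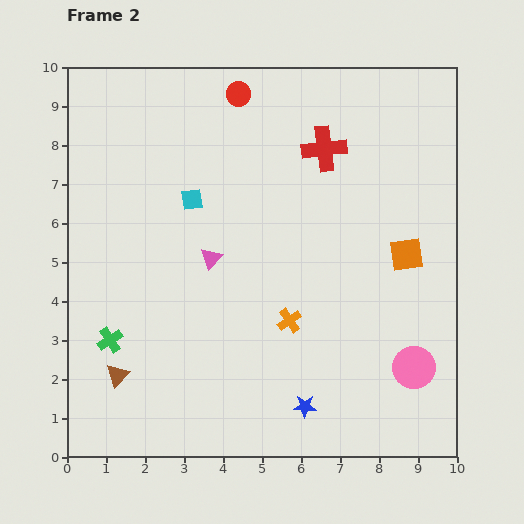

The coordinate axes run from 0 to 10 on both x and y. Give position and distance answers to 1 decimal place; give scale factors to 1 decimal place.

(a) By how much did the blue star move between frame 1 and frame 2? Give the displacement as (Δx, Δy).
(2.8, -0.8)

The blue star was at (3.3, 2.1) in frame 1 and (6.1, 1.3) in frame 2.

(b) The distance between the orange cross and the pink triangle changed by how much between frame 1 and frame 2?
-2.4

Distance in frame 1: 5.0. Distance in frame 2: 2.6.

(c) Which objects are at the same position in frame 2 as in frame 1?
the pink circle, the orange cross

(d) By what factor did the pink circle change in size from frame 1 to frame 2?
1.5×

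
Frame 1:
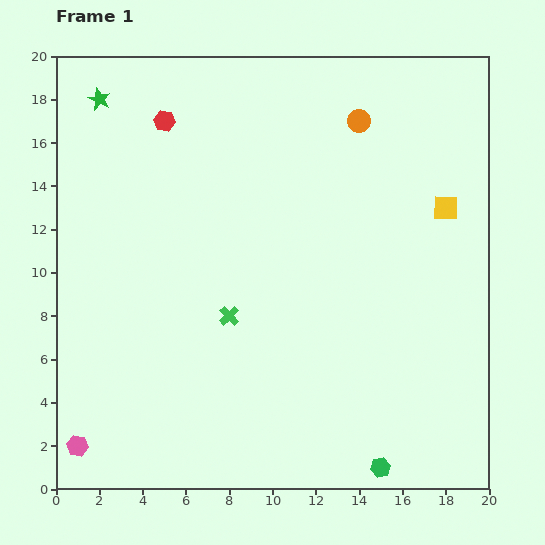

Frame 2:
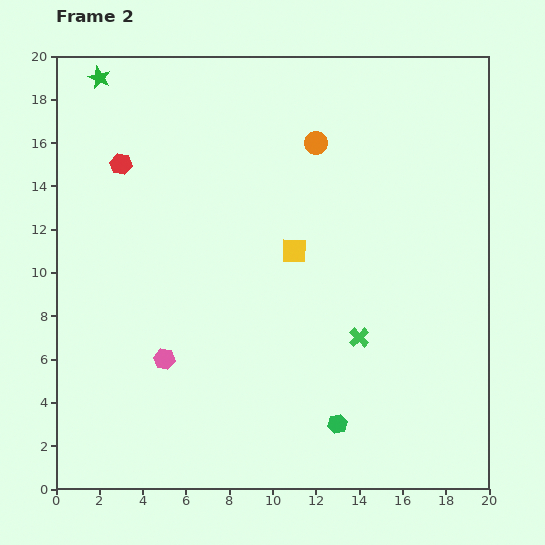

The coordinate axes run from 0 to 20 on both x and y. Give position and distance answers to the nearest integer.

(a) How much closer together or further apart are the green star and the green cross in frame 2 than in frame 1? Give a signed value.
+5

Distance in frame 1: 12. Distance in frame 2: 17.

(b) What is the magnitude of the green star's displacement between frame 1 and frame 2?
1

The green star moved from (2, 18) to (2, 19), a distance of √(0² + 1²) ≈ 1.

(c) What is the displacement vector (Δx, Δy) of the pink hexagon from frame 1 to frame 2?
(4, 4)

The pink hexagon was at (1, 2) in frame 1 and (5, 6) in frame 2.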